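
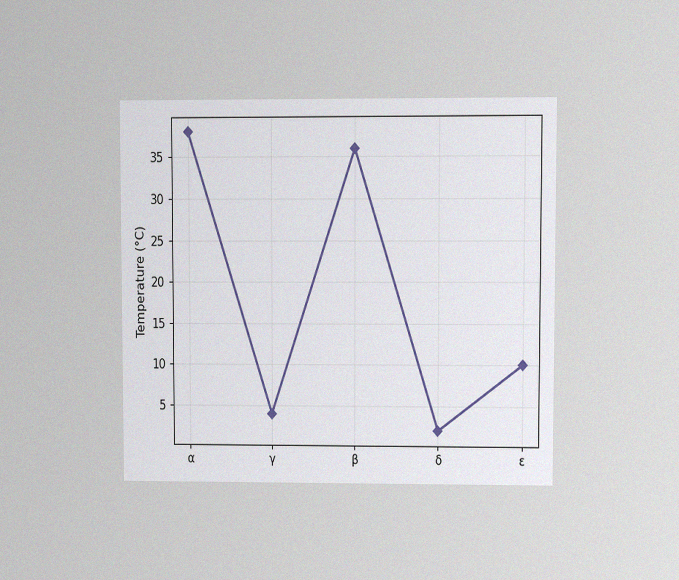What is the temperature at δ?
The chart is viewed at a slight angle, with some photo noise. At δ, the line is at 2°C.

2°C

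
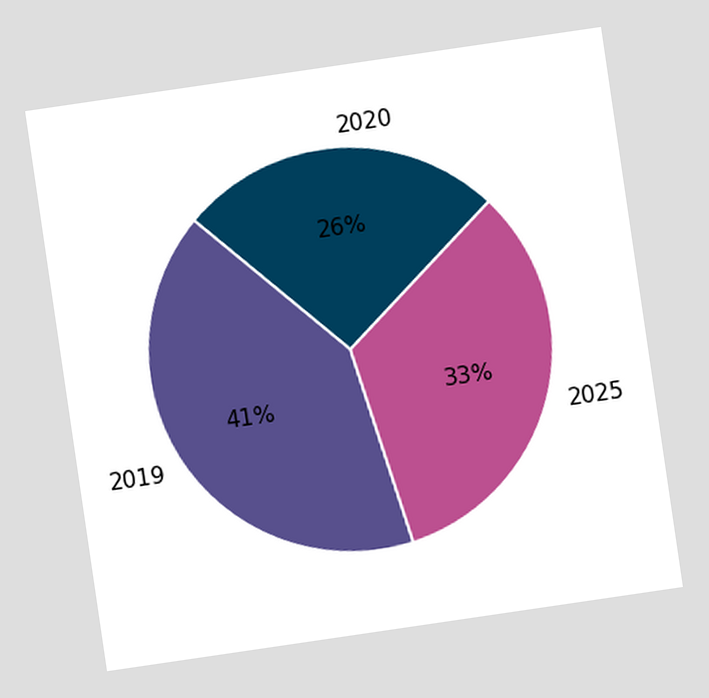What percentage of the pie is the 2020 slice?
The chart is tilted about 8° counter-clockwise. The 2020 slice takes up 26% of the pie.

26%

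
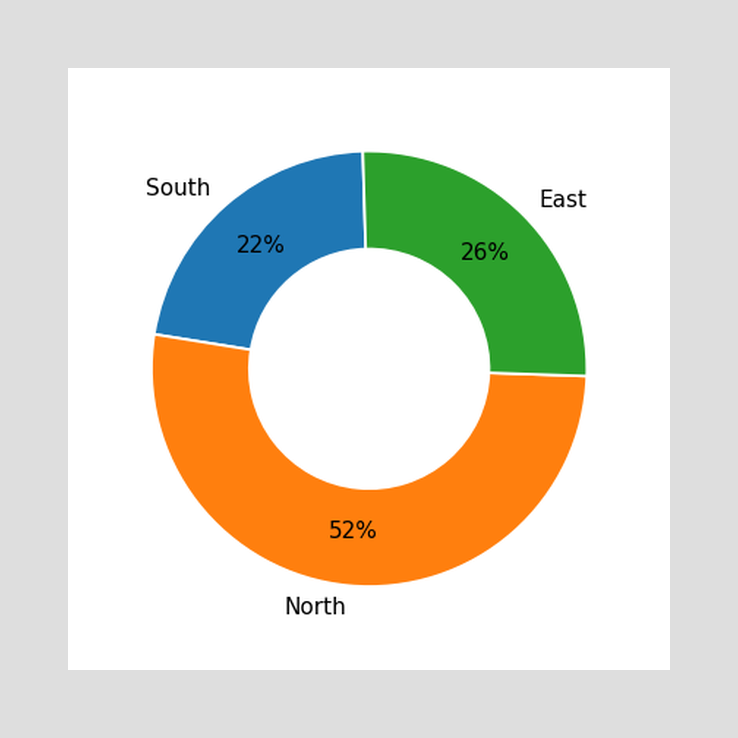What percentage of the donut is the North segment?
52%

The North segment takes up 52% of the ring.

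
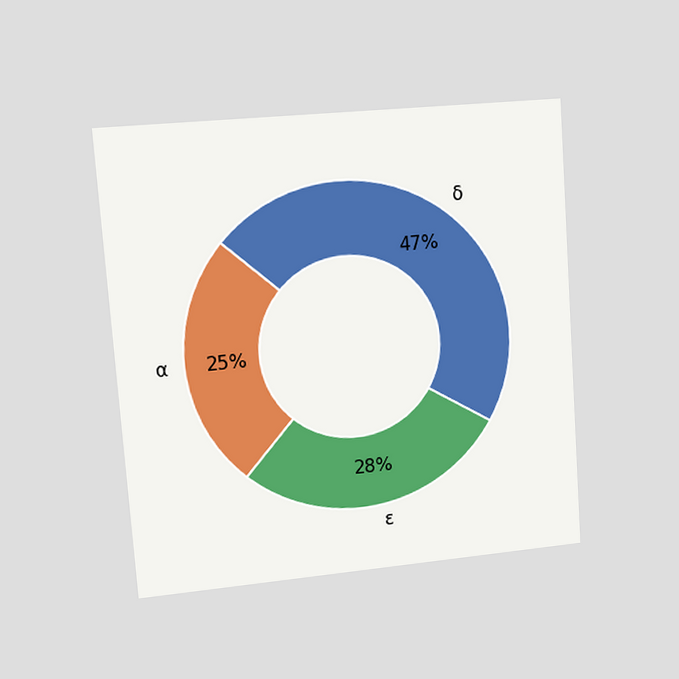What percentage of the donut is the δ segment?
47%

The chart is tilted about 4° counter-clockwise and viewed at a slight angle. The δ segment takes up 47% of the ring.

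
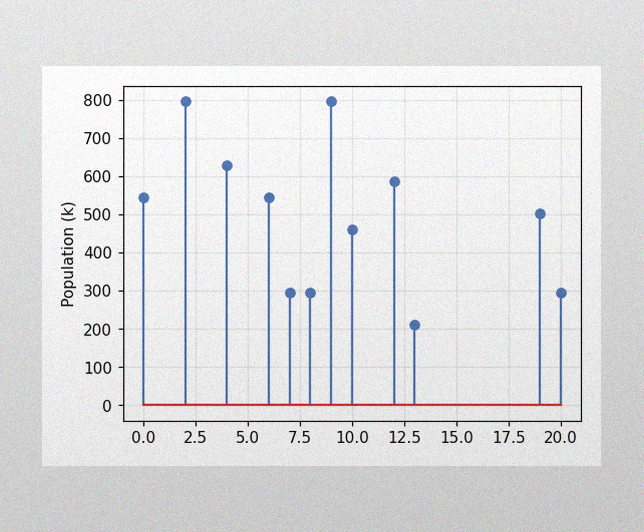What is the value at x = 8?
294k

The image has some photo noise and uneven lighting. The stem at x=8 reaches 294k.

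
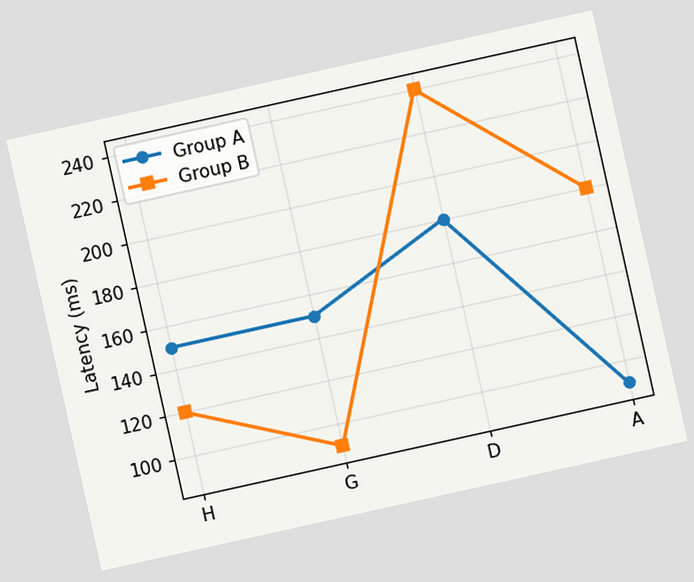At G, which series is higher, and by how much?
Group A, by 60ms

The chart is tilted about 13° counter-clockwise. At G, Group A sits above the other line by 60ms.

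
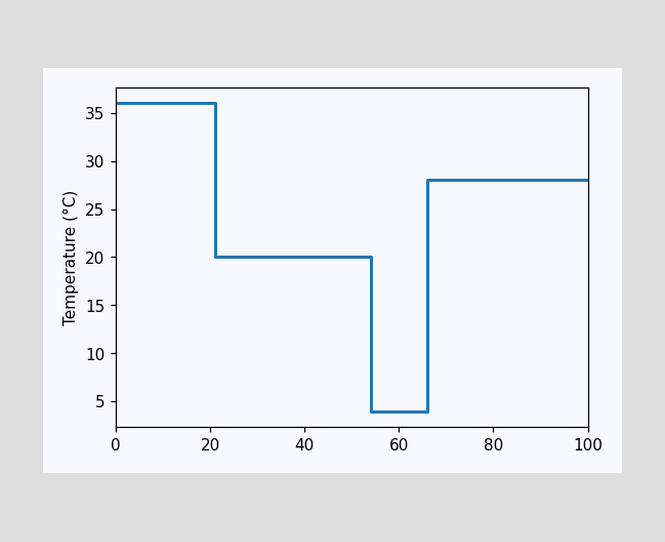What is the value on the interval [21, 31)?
On [21, 31) the step sits at 20°C.

20°C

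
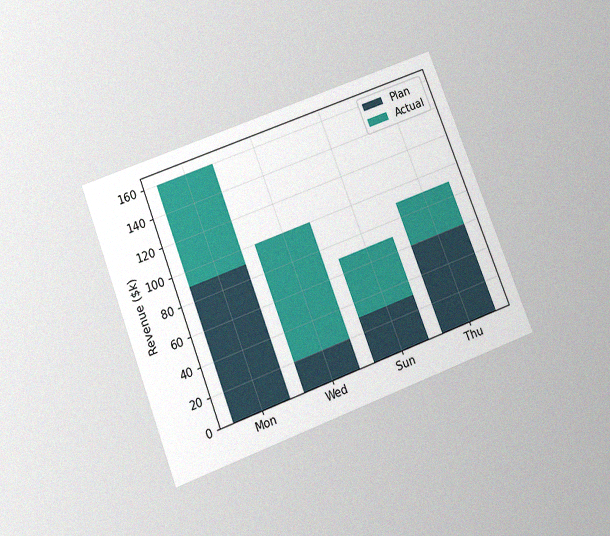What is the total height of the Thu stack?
$90k

The chart is tilted about 21° counter-clockwise and viewed slightly from below, with some photo noise. The Thu stack's top reaches $90k on the y-axis.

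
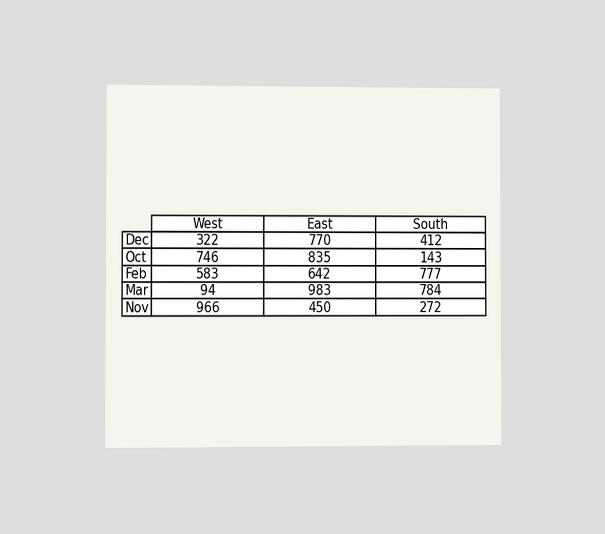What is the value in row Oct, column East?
The chart is viewed at a slight angle. The (Oct, East) cell reads 835.

835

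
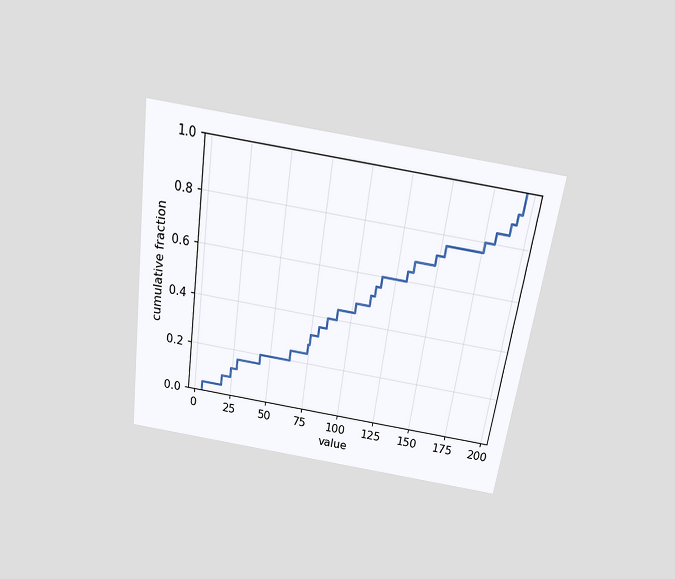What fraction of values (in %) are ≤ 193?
92%

The chart is tilted about 8° clockwise and viewed slightly from above. At x=193 the ECDF step is at 92%.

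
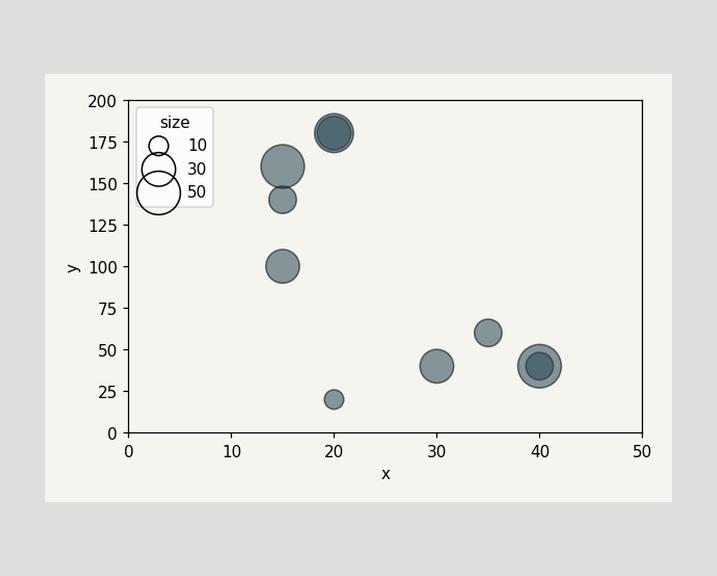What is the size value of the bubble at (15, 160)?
Matching the bubble at (15, 160) against the size legend gives 50.

50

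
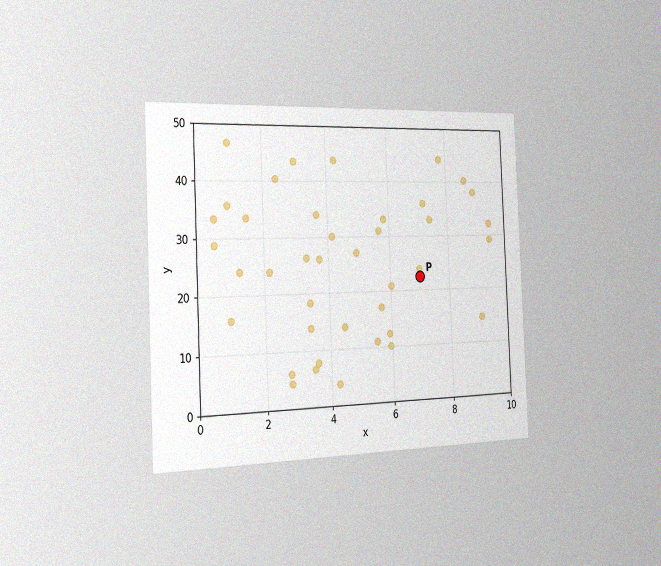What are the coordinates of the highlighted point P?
(7, 22.5)

The chart is tilted about 2° counter-clockwise and viewed slightly from the left, with some photo noise. Following the gridlines from P to each axis, P sits at (7, 22.5).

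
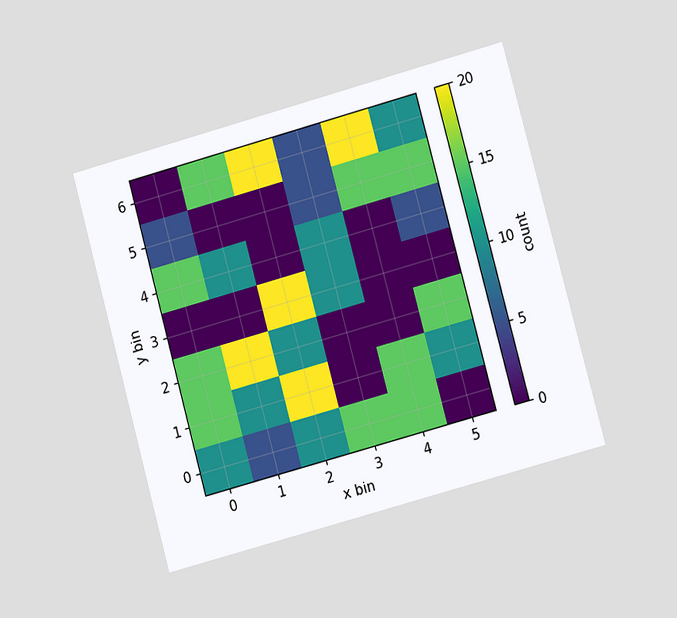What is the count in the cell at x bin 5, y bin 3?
The chart is tilted about 15° counter-clockwise and viewed at a slight angle. Matching the cell (5, 3) against the colorbar gives 0.

0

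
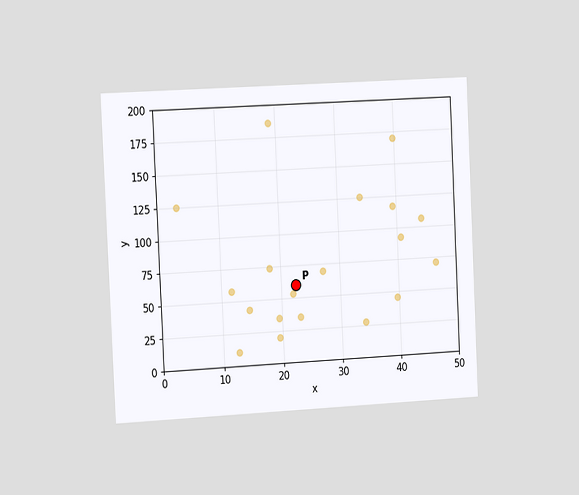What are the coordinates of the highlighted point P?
The chart is tilted about 3° counter-clockwise and viewed slightly from the left. Following the gridlines from P to each axis, P sits at (22.5, 60).

(22.5, 60)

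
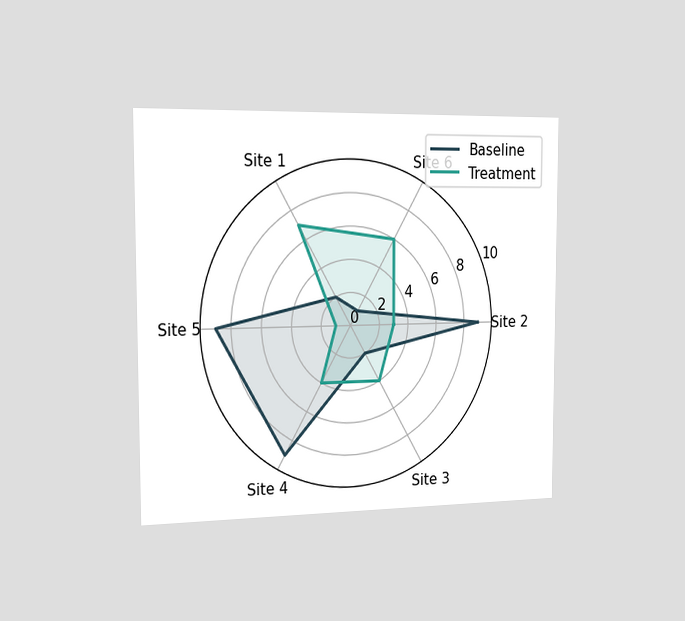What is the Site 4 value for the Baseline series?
The chart is viewed slightly from the left. On the Site 4 axis, Baseline reaches 9.

9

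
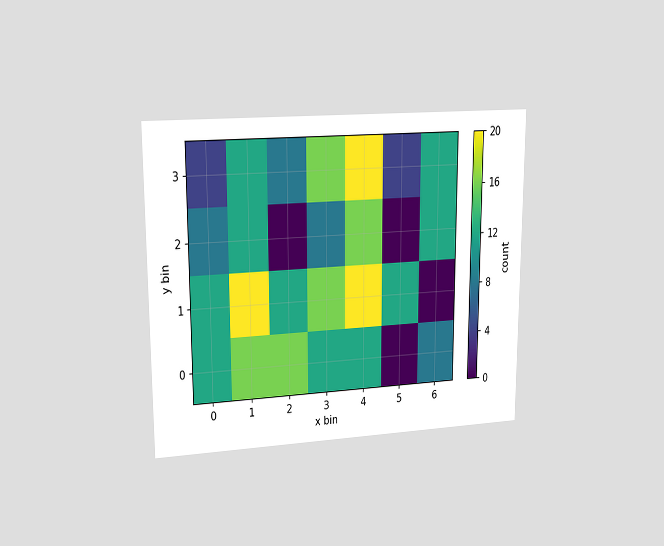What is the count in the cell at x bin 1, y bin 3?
The chart is viewed at a slight angle. Matching the cell (1, 3) against the colorbar gives 12.

12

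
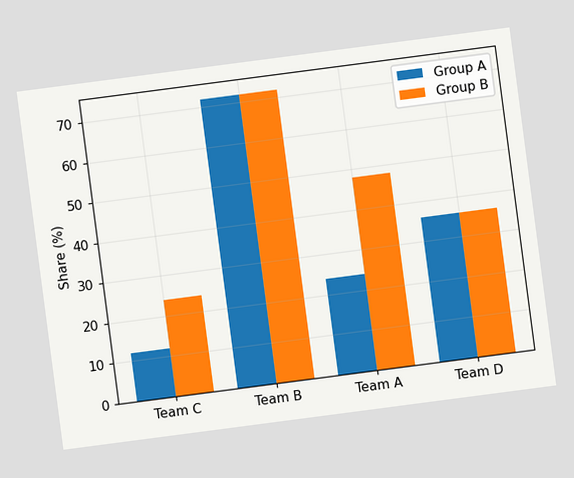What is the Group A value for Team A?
24%

The chart is tilted about 7° counter-clockwise. The Group A bar at Team A reaches 24% on the y-axis.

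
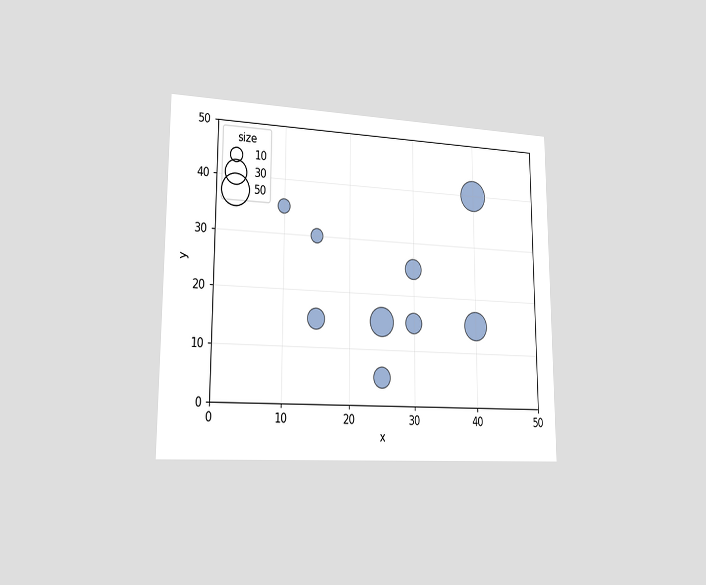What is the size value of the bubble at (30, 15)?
20

The chart is viewed slightly from the left. Matching the bubble at (30, 15) against the size legend gives 20.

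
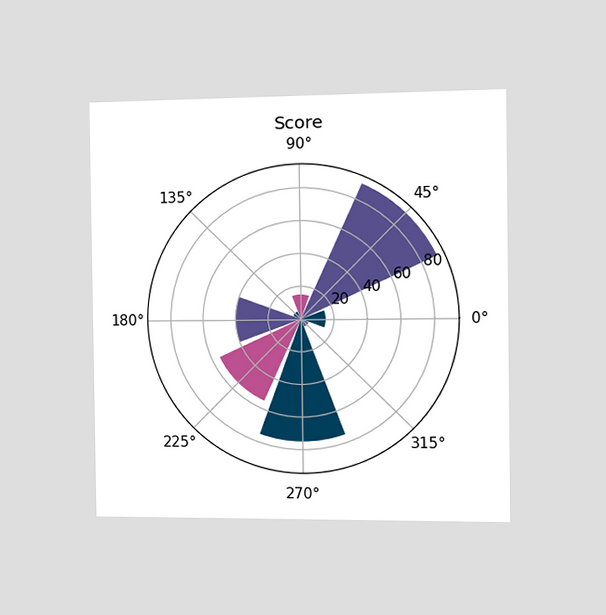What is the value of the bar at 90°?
15

The chart is viewed slightly from the right. The bar at 90° reaches 15 on the radial axis.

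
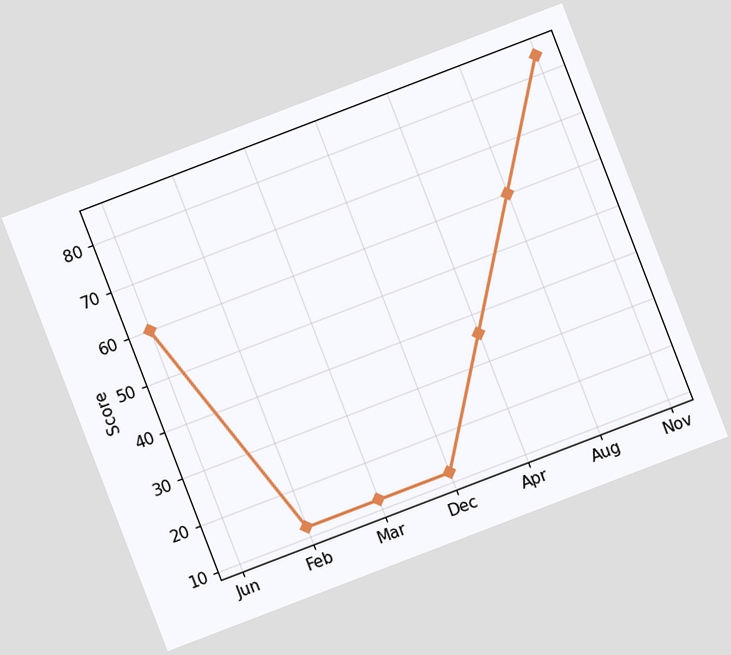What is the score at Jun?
60

The chart is tilted about 21° counter-clockwise. At Jun, the line is at 60.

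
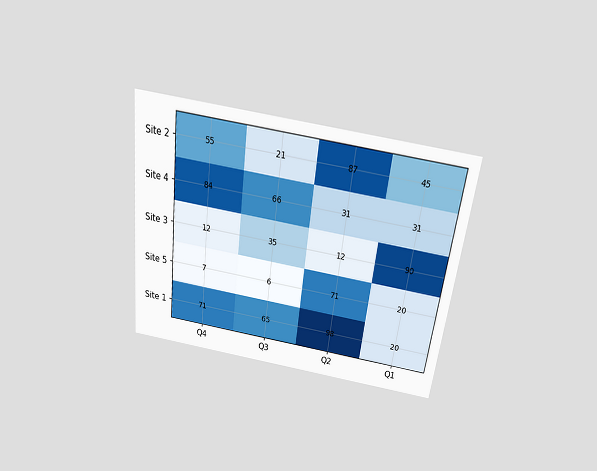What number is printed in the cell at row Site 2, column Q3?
The chart is tilted about 7° clockwise and viewed slightly from above. The (Site 2, Q3) cell reads 21.

21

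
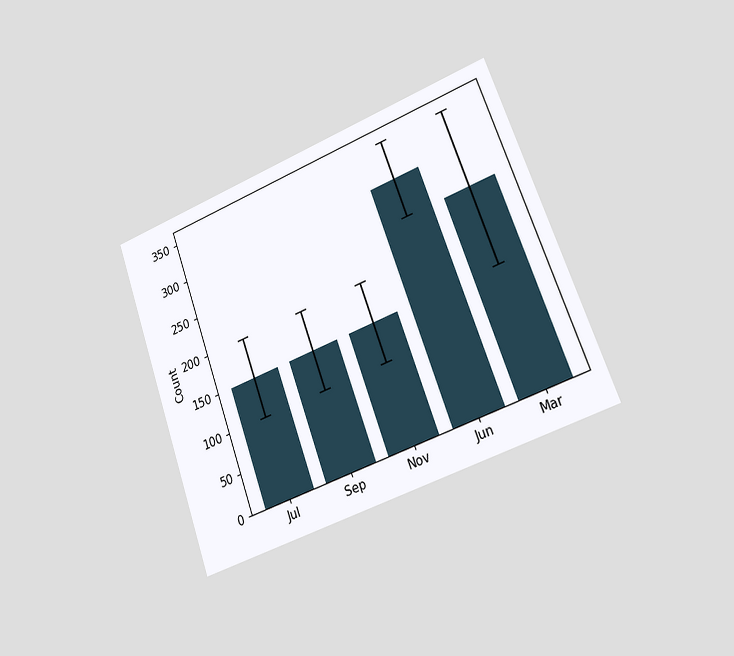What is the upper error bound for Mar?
The chart is tilted about 20° counter-clockwise and viewed slightly from the right. The Mar bar's upper whisker reaches 350.

350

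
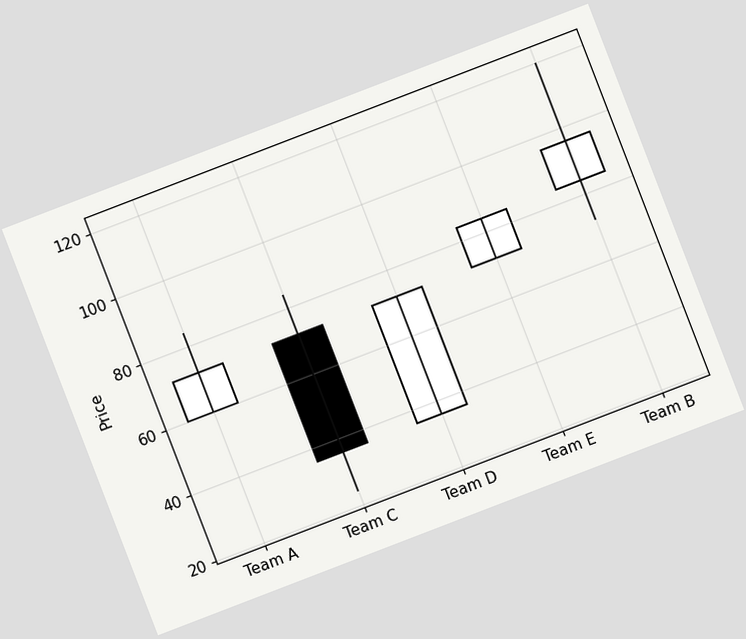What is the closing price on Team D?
The chart is tilted about 21° counter-clockwise. The Team D candle closes at 72.

72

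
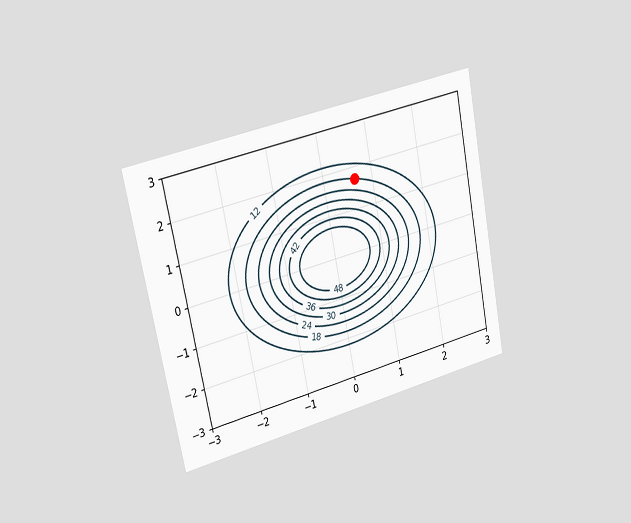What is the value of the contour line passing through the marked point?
The chart is tilted about 11° counter-clockwise and viewed slightly from the left. The marked point sits on the contour labelled 18.

18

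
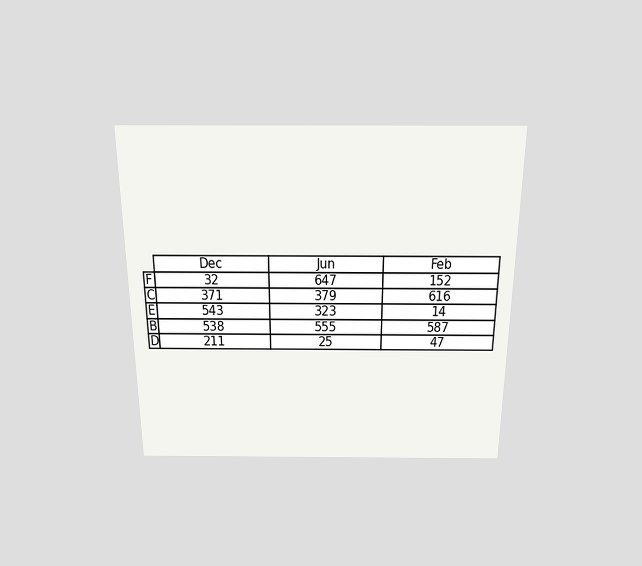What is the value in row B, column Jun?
The chart is viewed slightly from above. The (B, Jun) cell reads 555.

555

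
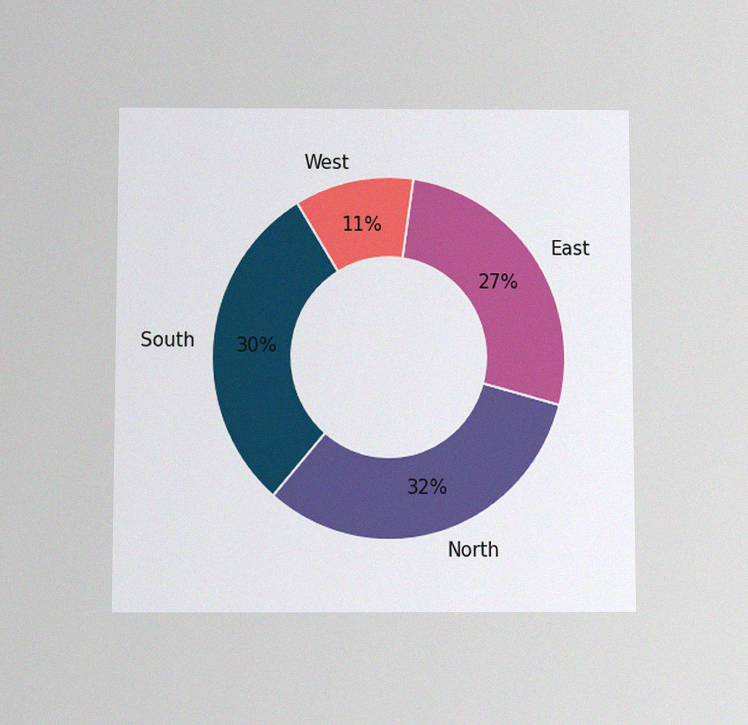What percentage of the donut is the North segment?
The chart is viewed slightly from below, with some photo noise. The North segment takes up 32% of the ring.

32%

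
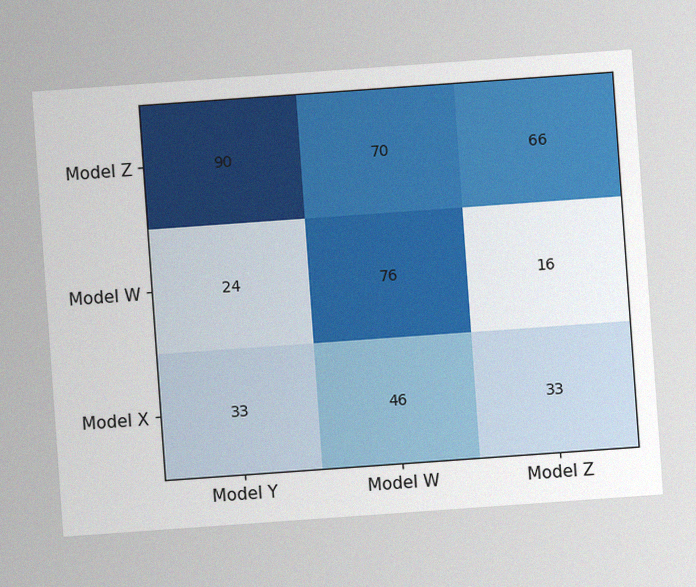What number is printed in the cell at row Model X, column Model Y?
33

The chart is tilted about 4° counter-clockwise, with some photo noise. The (Model X, Model Y) cell reads 33.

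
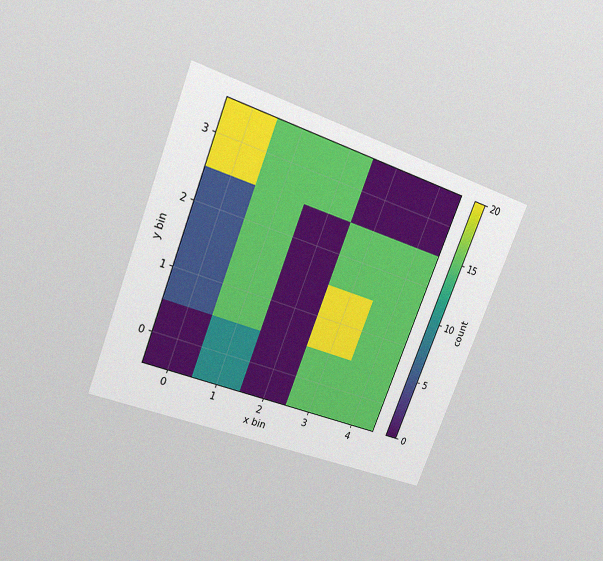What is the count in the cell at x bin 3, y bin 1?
The chart is tilted about 21° clockwise and viewed at a slight angle, with some photo noise. Matching the cell (3, 1) against the colorbar gives 20.

20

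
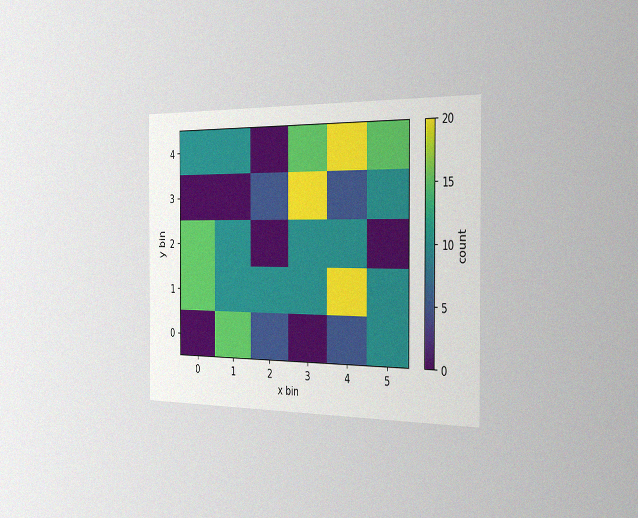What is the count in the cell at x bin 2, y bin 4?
The chart is viewed slightly from the right, with some photo noise. Matching the cell (2, 4) against the colorbar gives 0.

0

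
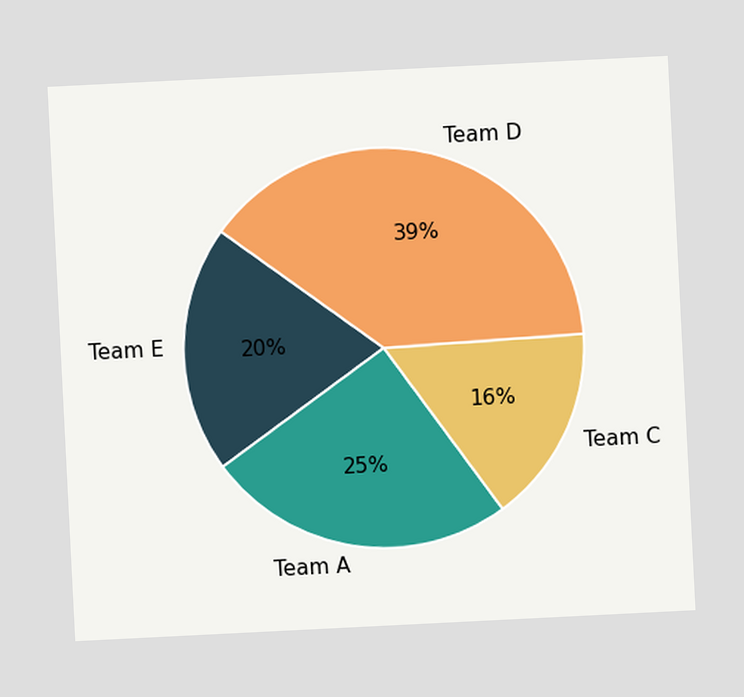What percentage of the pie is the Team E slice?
20%

The chart is tilted about 3° counter-clockwise. The Team E slice takes up 20% of the pie.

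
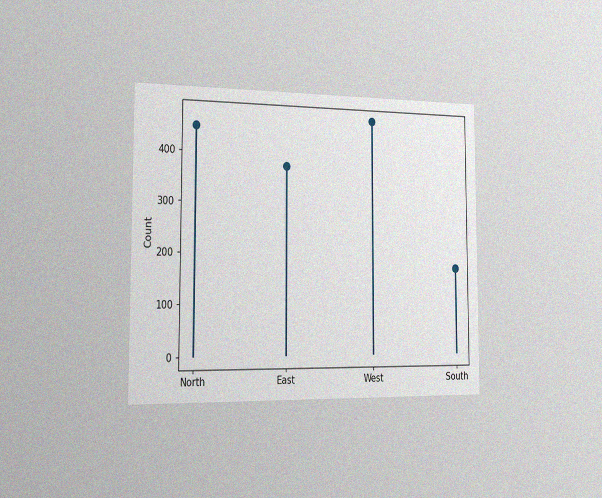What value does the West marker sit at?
The chart is viewed slightly from the left, with some photo noise. The West marker sits at 475.

475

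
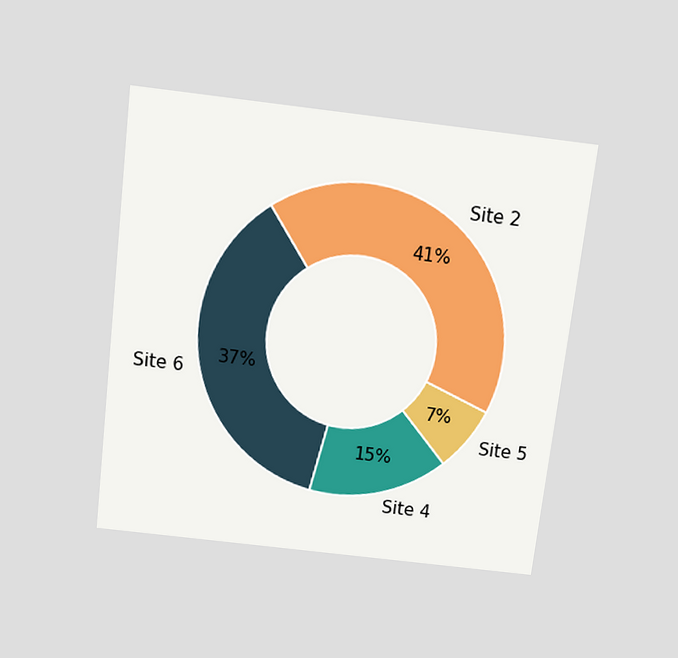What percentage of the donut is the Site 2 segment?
The chart is tilted about 7° clockwise and viewed slightly from above. The Site 2 segment takes up 41% of the ring.

41%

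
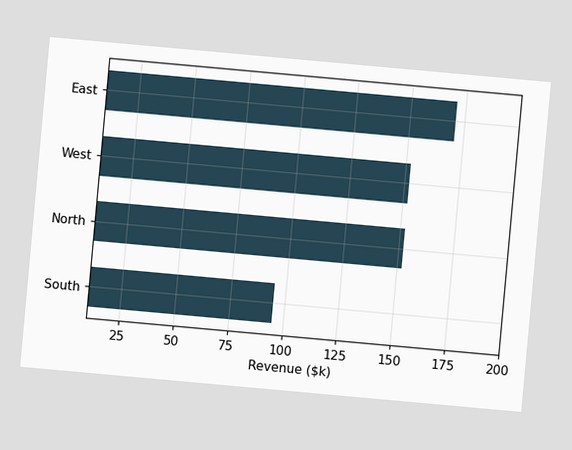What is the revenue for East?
The chart is tilted about 5° clockwise. Reading along the chart's x-axis, the East bar reaches $171k.

$171k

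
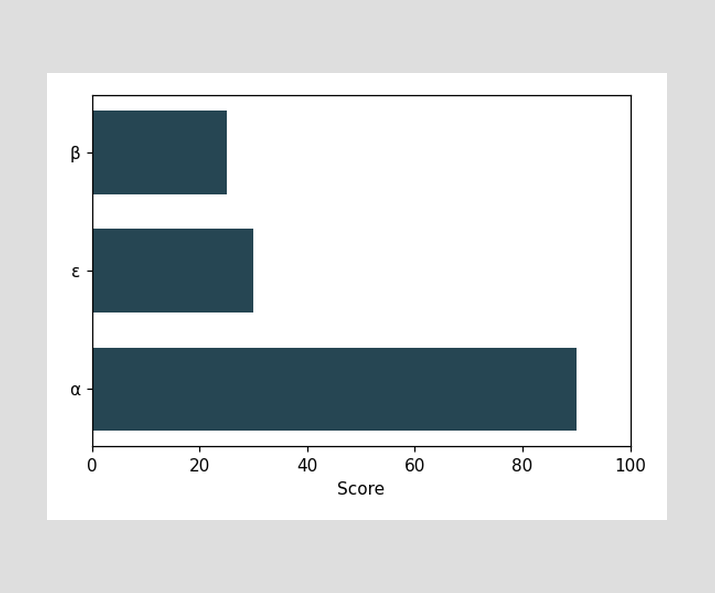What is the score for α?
90

Reading along the chart's x-axis, the α bar reaches 90.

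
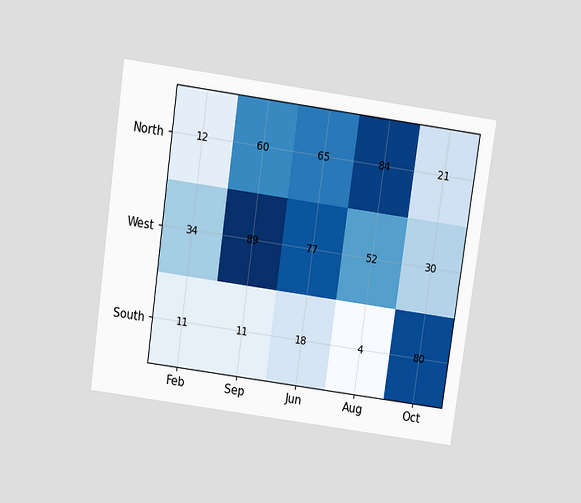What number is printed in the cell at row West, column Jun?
77

The chart is tilted about 8° clockwise and viewed slightly from above. The (West, Jun) cell reads 77.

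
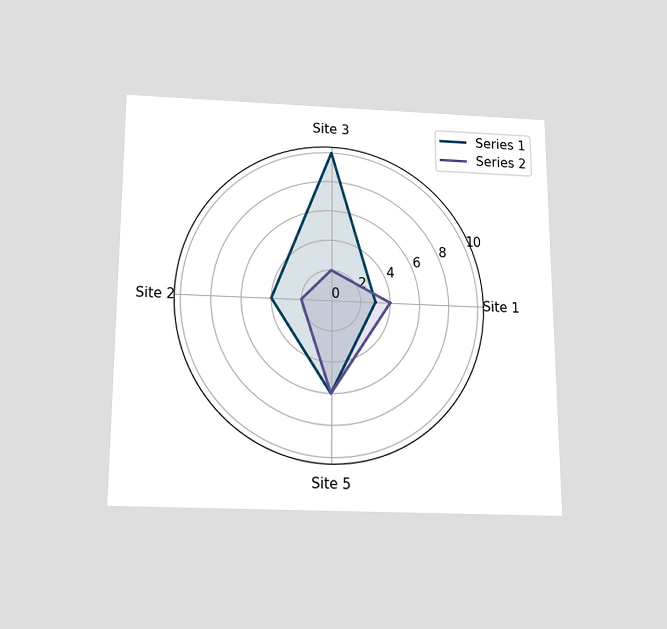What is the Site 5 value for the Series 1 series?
6

The chart is viewed slightly from below. On the Site 5 axis, Series 1 reaches 6.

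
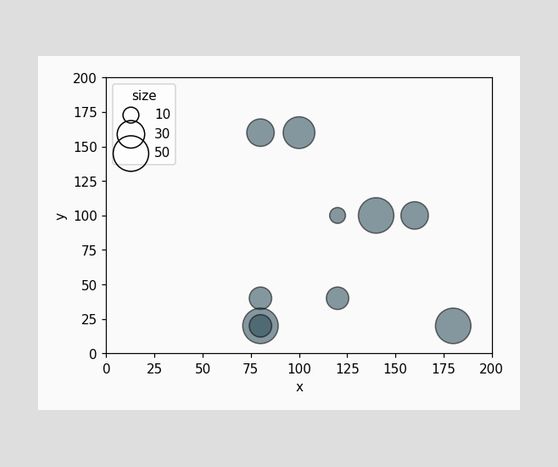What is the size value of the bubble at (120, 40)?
Matching the bubble at (120, 40) against the size legend gives 20.

20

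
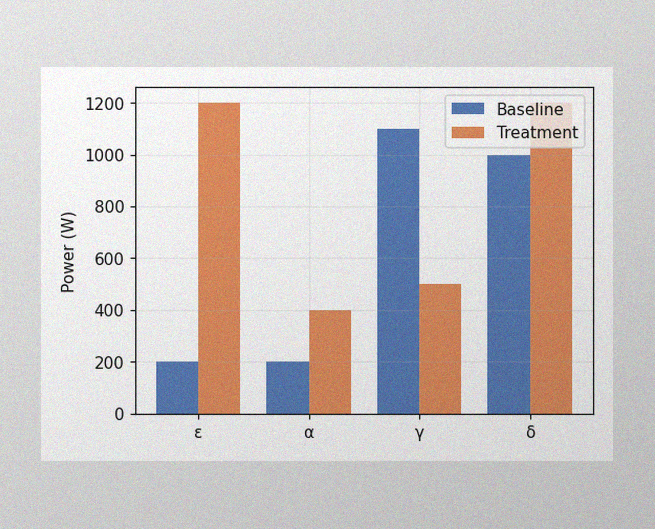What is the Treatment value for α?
400W

The image has some photo noise and uneven lighting. The Treatment bar at α reaches 400W on the y-axis.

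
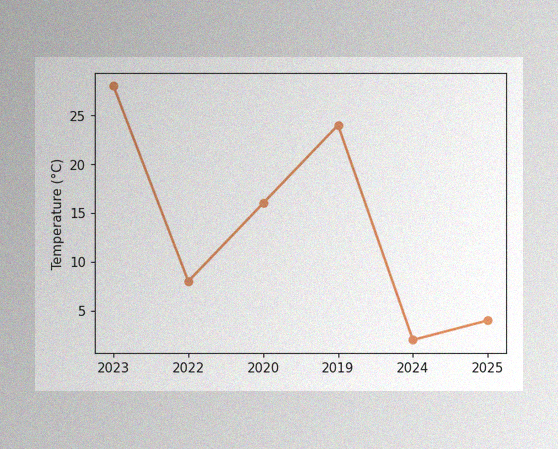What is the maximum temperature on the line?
The image has some photo noise and uneven lighting. The highest point is at 2023, and reading across to the y-axis gives 28°C.

28°C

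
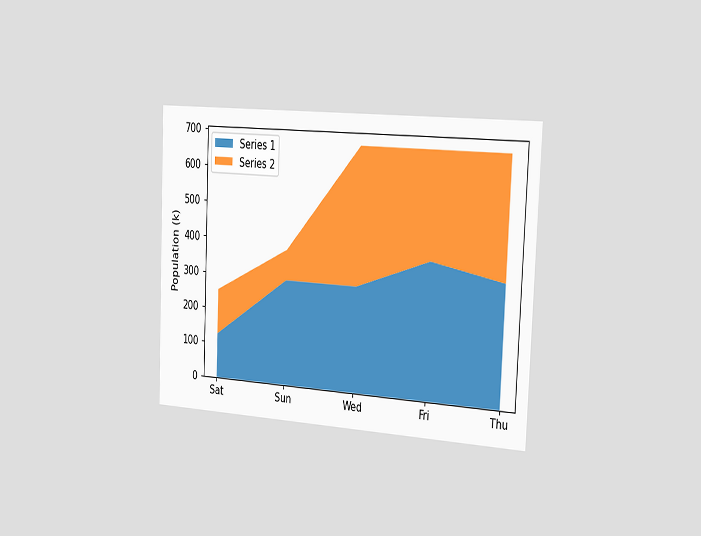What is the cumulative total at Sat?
The chart is tilted about 2° clockwise and viewed slightly from the right. The stacked total at Sat reaches 252k.

252k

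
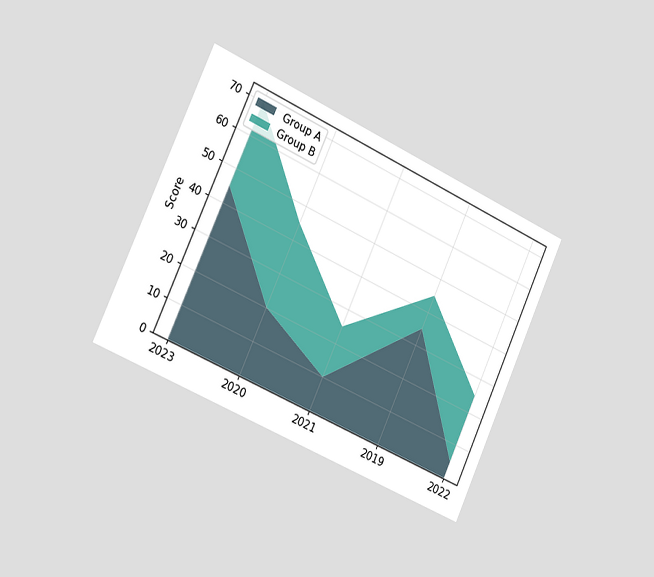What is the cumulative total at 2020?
45

The chart is tilted about 24° clockwise and viewed slightly from the left. The stacked total at 2020 reaches 45.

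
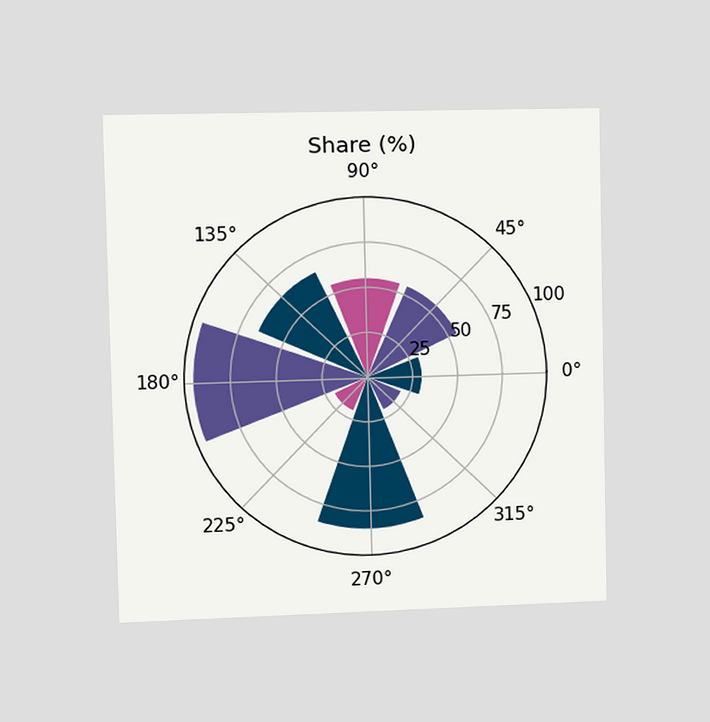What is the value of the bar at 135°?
65%

The chart is viewed slightly from the left. The bar at 135° reaches 65% on the radial axis.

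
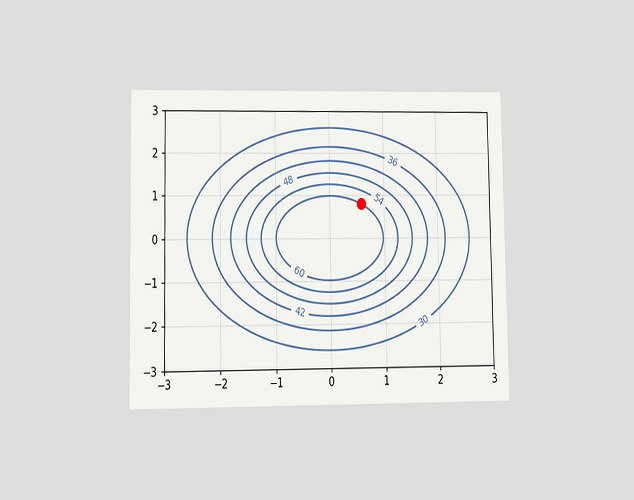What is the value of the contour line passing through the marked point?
The chart is viewed at a slight angle. The marked point sits on the contour labelled 60.

60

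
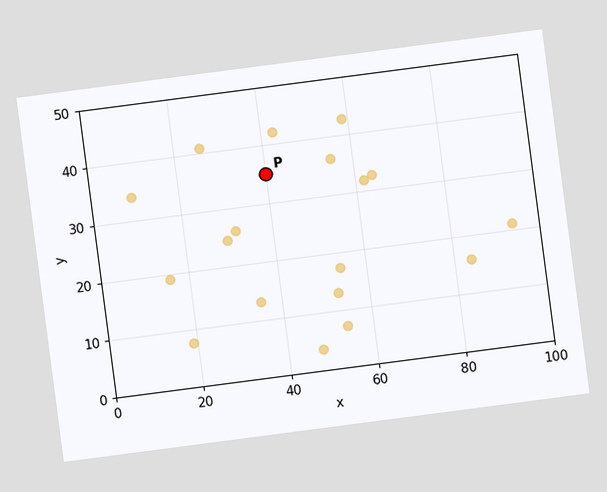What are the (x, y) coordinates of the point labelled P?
(40, 35)

The chart is tilted about 7° counter-clockwise. Following the gridlines from P to each axis, P sits at (40, 35).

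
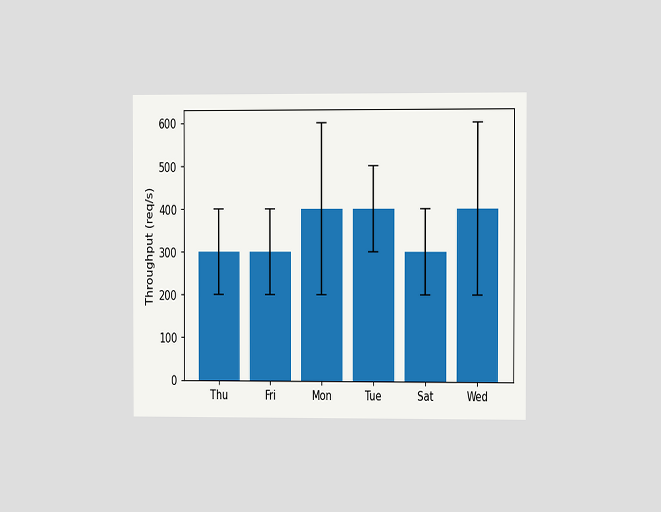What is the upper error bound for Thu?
The chart is viewed slightly from the right. The Thu bar's upper whisker reaches 400req/s.

400req/s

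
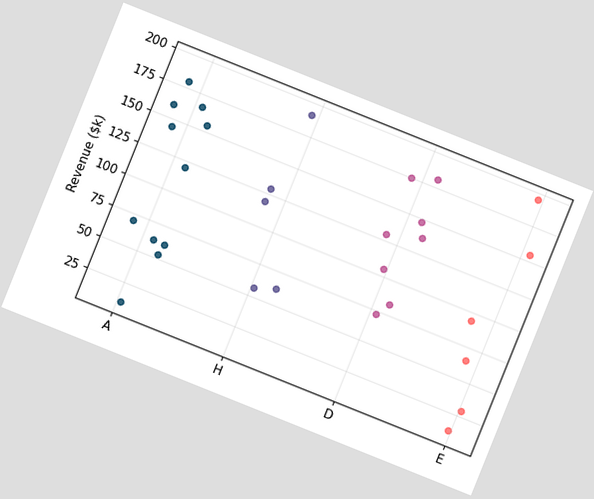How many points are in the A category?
11

The chart is tilted about 22° clockwise. Counting the markers in the A column gives 11.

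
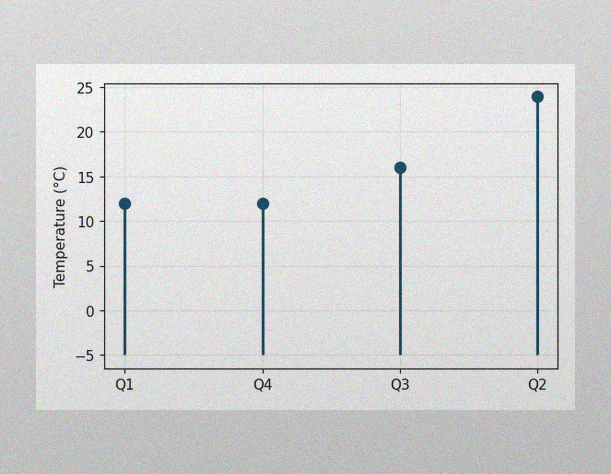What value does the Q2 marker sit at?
The image has some photo noise and uneven lighting. The Q2 marker sits at 24°C.

24°C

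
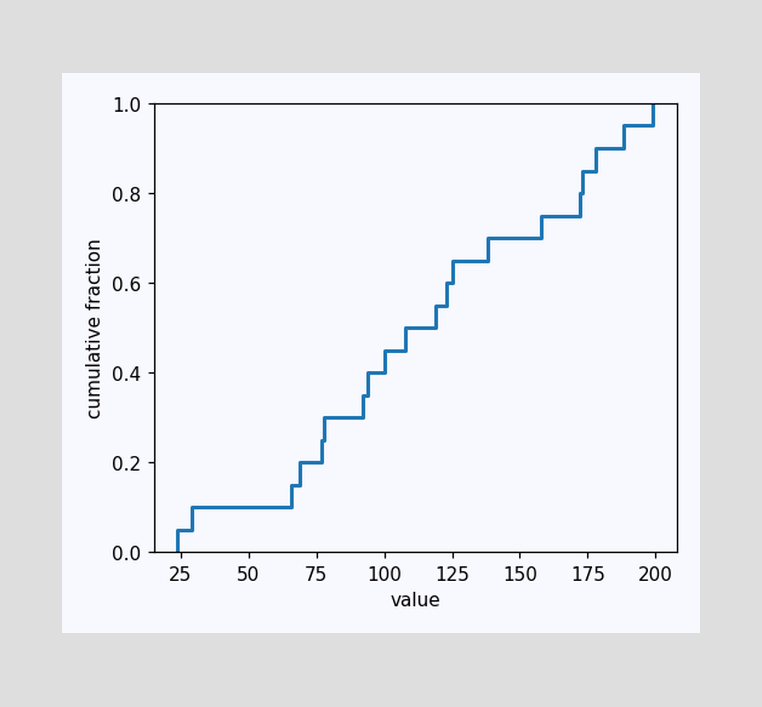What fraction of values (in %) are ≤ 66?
At x=66 the ECDF step is at 15%.

15%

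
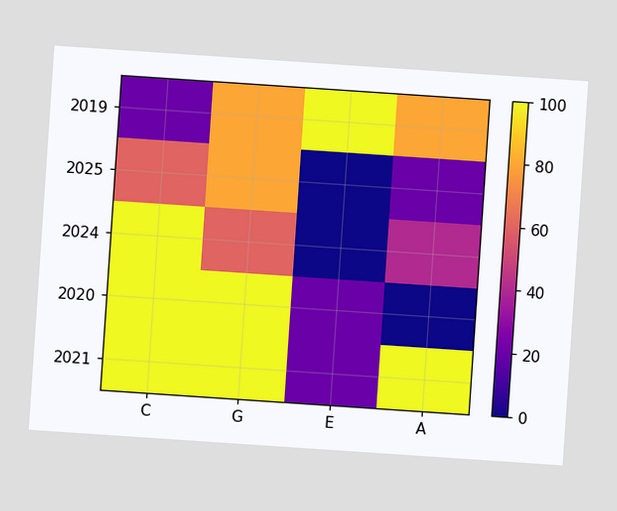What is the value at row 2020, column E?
The chart is tilted about 4° clockwise. Matching cell (2020, E) against the colorbar gives 20.

20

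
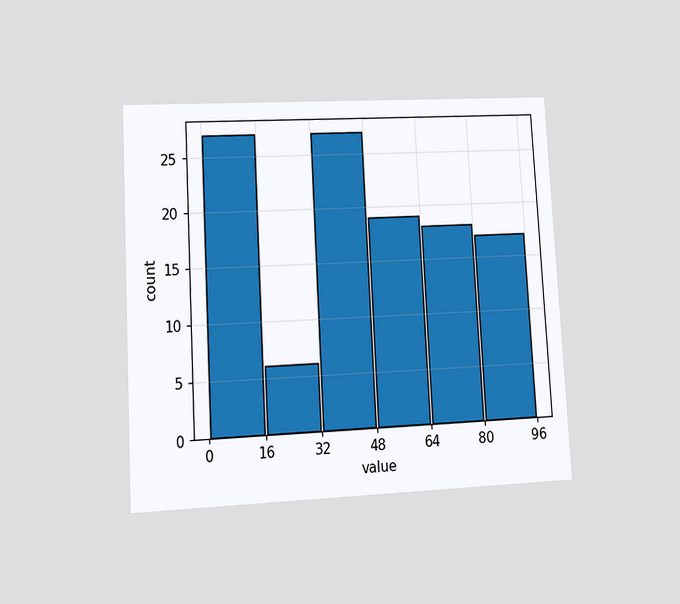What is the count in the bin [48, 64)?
The chart is tilted about 3° counter-clockwise and viewed at a slight angle. The [48, 64) bin has height 19.

19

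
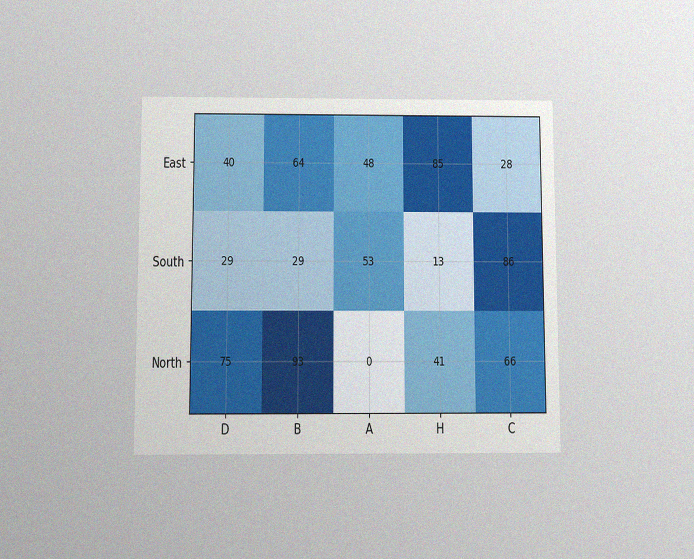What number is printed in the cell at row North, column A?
0

The chart is viewed at a slight angle, with some photo noise. The (North, A) cell reads 0.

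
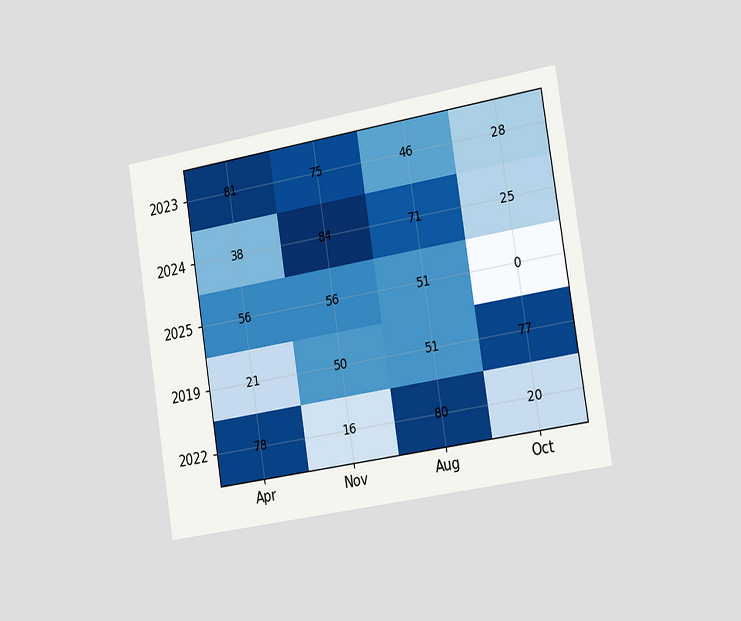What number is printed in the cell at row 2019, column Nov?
50

The chart is tilted about 9° counter-clockwise and viewed slightly from the right. The (2019, Nov) cell reads 50.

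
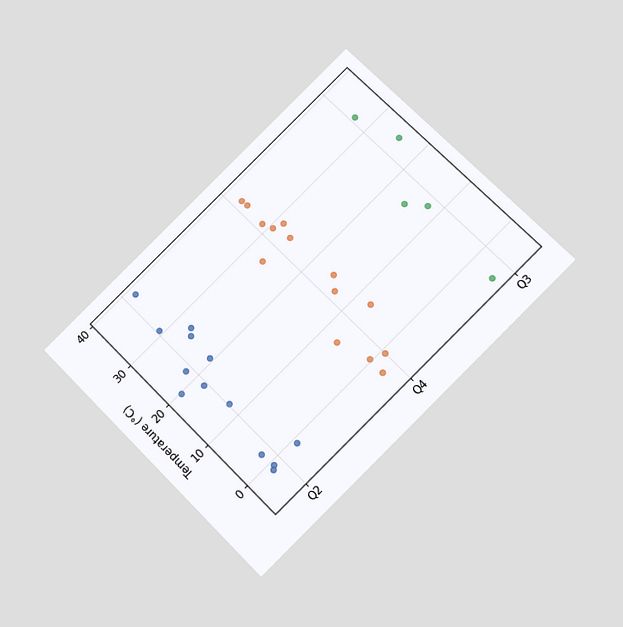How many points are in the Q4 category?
The chart is tilted about 45° counter-clockwise and viewed at a slight angle. Counting the markers in the Q4 column gives 14.

14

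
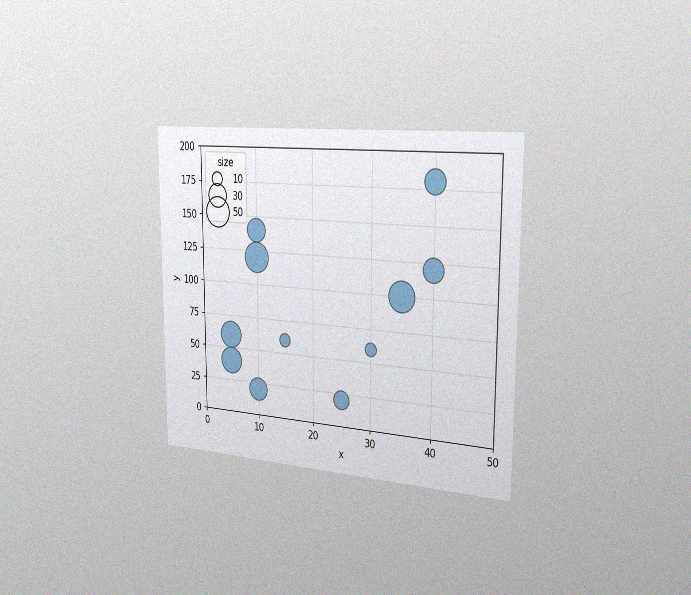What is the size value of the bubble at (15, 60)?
10

The chart is viewed slightly from the right, with some photo noise. Matching the bubble at (15, 60) against the size legend gives 10.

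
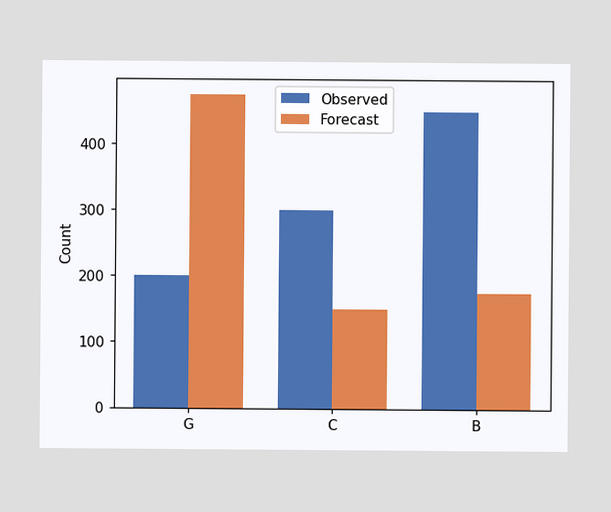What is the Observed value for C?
The Observed bar at C reaches 300 on the y-axis.

300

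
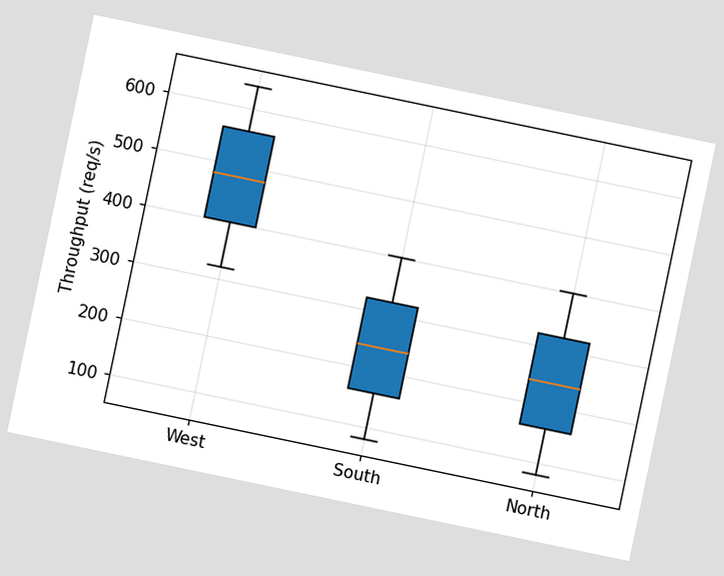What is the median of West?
The chart is tilted about 12° clockwise. The median line in the West box sits at 480req/s.

480req/s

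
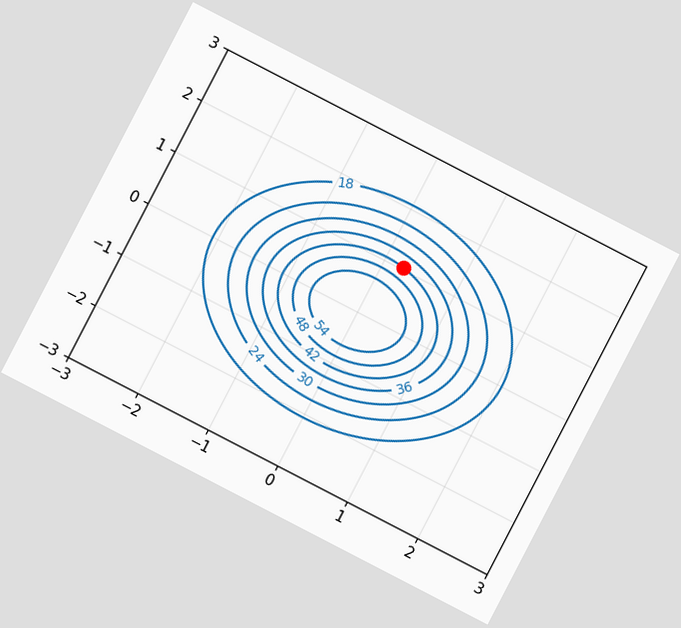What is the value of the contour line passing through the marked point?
42

The chart is tilted about 27° clockwise. The marked point sits on the contour labelled 42.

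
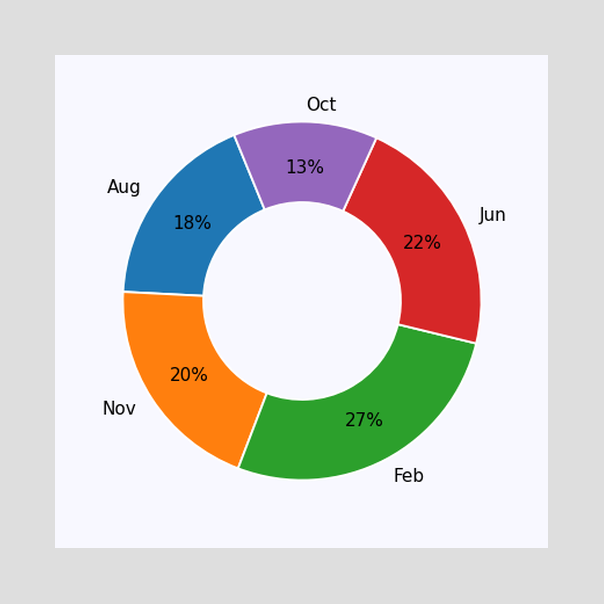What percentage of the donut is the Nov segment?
The Nov segment takes up 20% of the ring.

20%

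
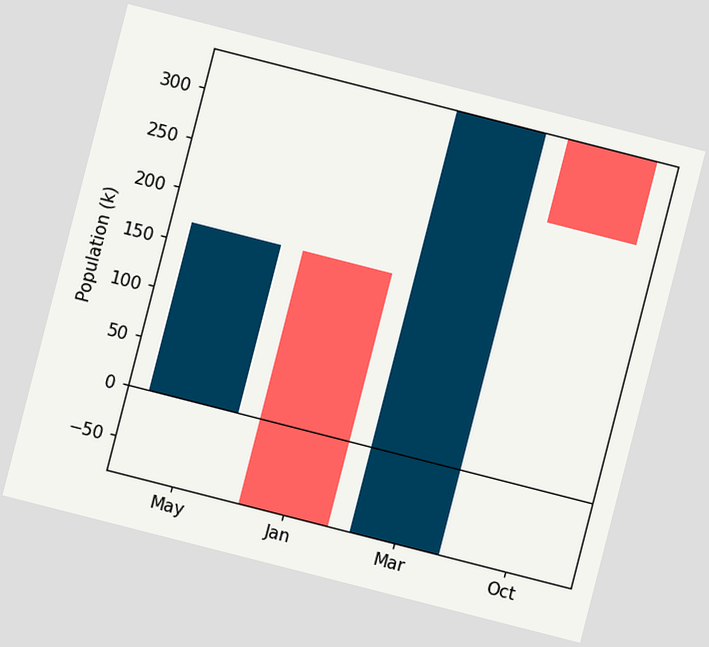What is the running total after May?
170k

The chart is tilted about 14° clockwise. After May the running total reaches 170k.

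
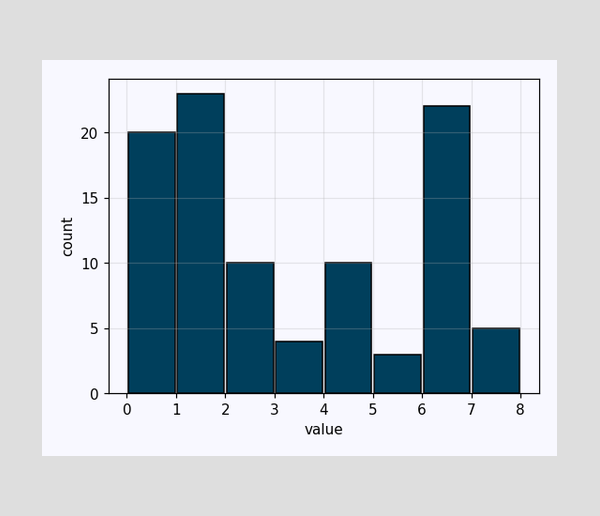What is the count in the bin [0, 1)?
20

The [0, 1) bin has height 20.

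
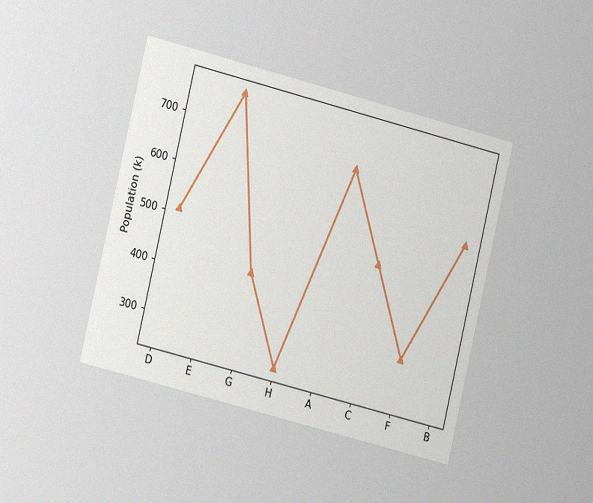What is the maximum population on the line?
The chart is tilted about 14° clockwise and viewed slightly from the left, with some photo noise. The highest point is at E, and reading across to the y-axis gives 765k.

765k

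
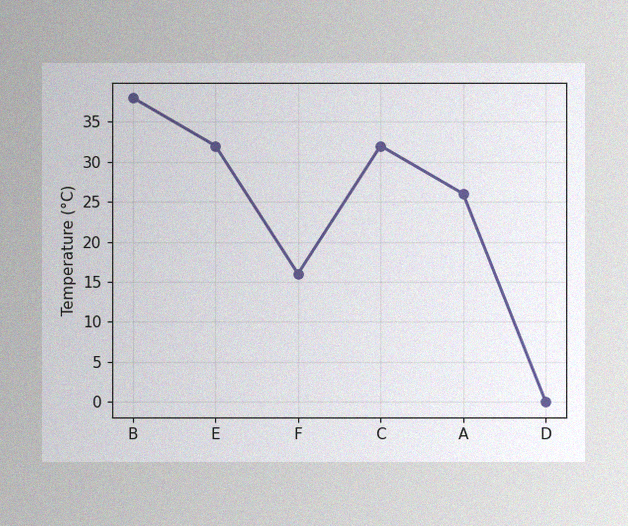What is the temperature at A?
26°C

The image has some photo noise and uneven lighting. At A, the line is at 26°C.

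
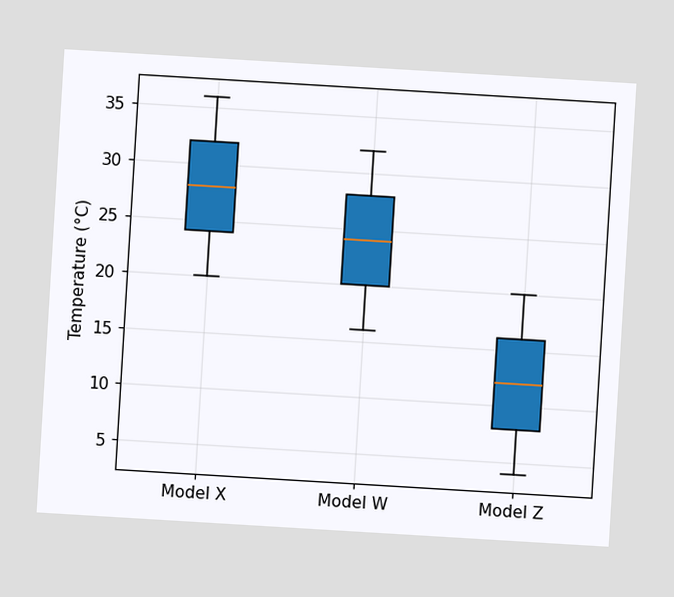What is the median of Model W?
24°C

The chart is tilted about 3° clockwise. The median line in the Model W box sits at 24°C.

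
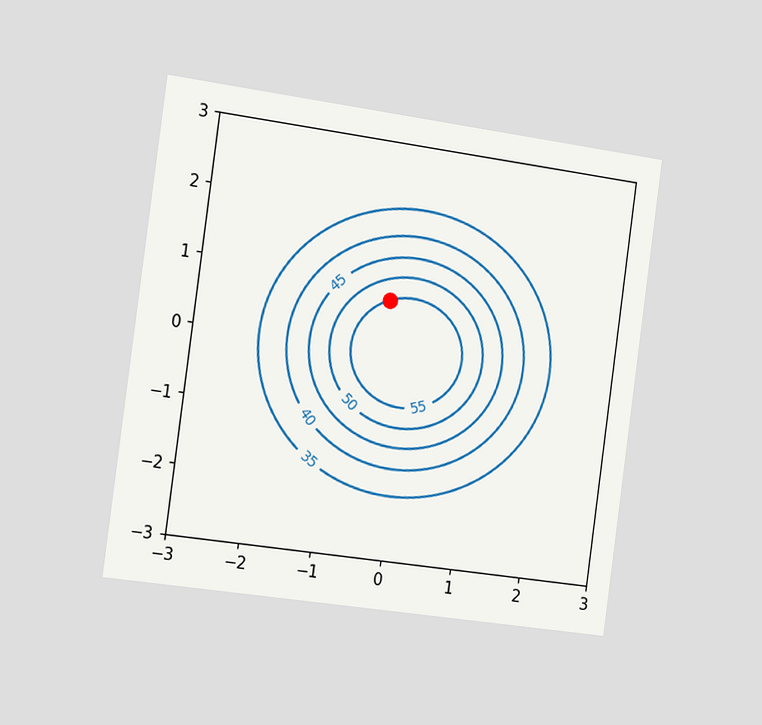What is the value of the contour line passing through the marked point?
55

The chart is tilted about 8° clockwise and viewed slightly from the left. The marked point sits on the contour labelled 55.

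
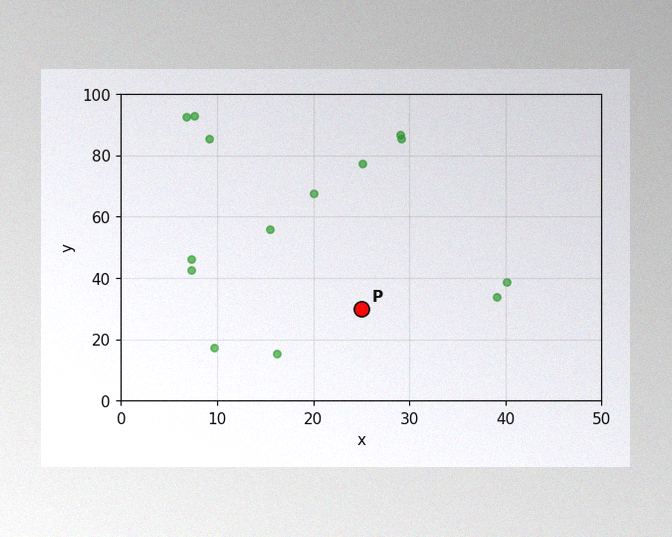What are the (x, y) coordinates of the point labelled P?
(25, 30)

The image has some photo noise and uneven lighting. Following the gridlines from P to each axis, P sits at (25, 30).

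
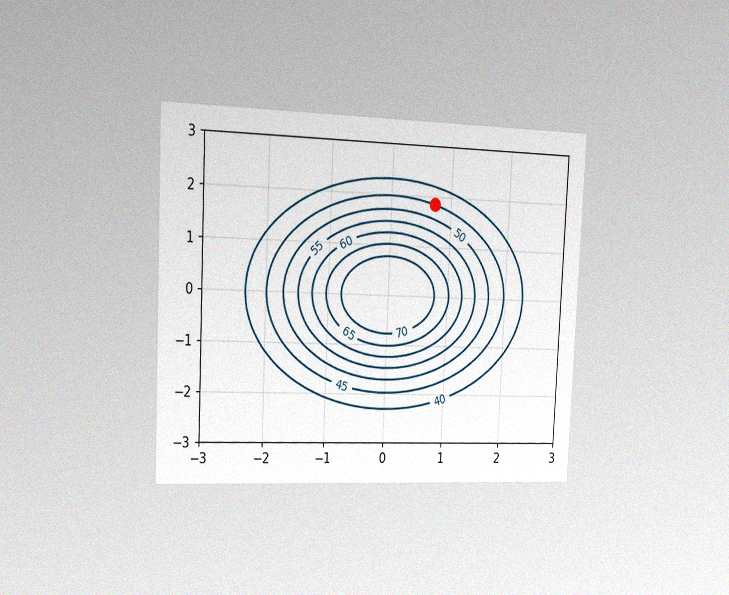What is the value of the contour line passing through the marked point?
The chart is tilted about 3° clockwise and viewed slightly from the left, with some photo noise. The marked point sits on the contour labelled 45.

45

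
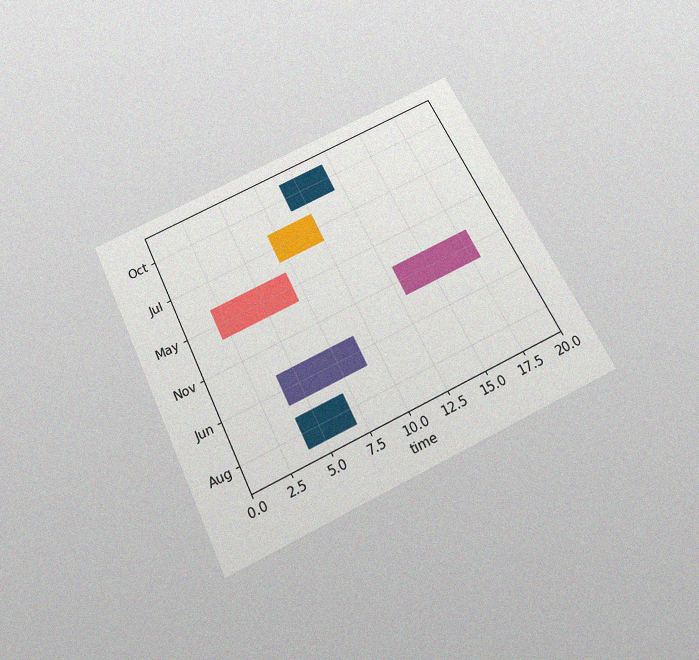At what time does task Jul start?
7

The chart is tilted about 26° counter-clockwise and viewed slightly from below, with some photo noise. The Jul bar begins at t=7.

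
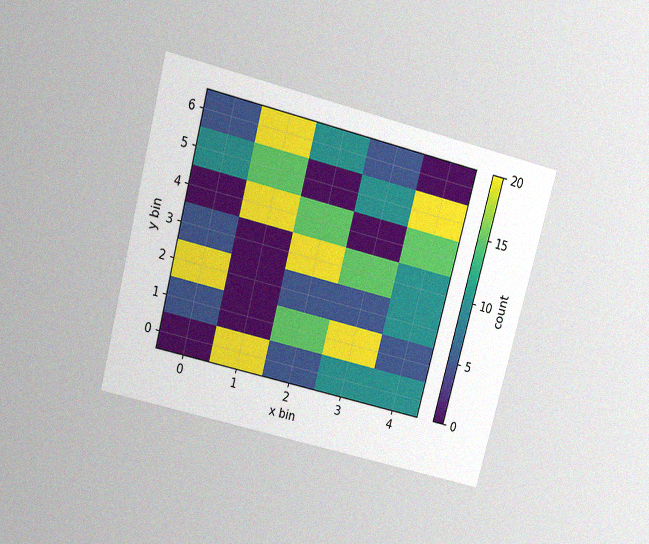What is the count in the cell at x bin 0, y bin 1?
5

The chart is tilted about 15° clockwise and viewed slightly from above, with some photo noise. Matching the cell (0, 1) against the colorbar gives 5.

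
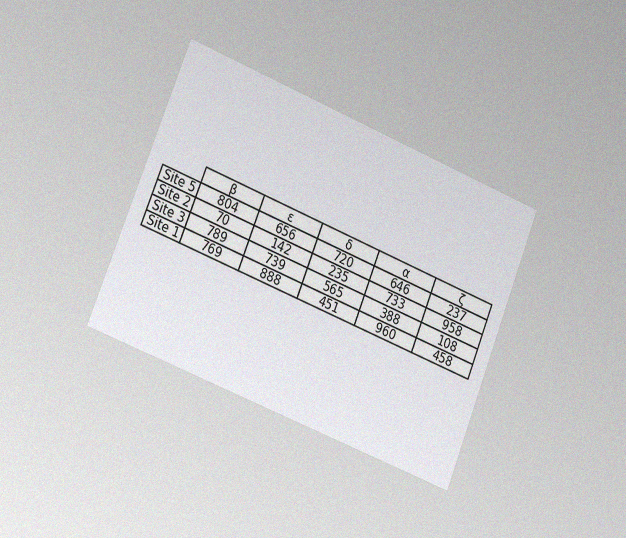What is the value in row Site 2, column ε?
142

The chart is tilted about 22° clockwise and viewed slightly from the left, with some photo noise. The (Site 2, ε) cell reads 142.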